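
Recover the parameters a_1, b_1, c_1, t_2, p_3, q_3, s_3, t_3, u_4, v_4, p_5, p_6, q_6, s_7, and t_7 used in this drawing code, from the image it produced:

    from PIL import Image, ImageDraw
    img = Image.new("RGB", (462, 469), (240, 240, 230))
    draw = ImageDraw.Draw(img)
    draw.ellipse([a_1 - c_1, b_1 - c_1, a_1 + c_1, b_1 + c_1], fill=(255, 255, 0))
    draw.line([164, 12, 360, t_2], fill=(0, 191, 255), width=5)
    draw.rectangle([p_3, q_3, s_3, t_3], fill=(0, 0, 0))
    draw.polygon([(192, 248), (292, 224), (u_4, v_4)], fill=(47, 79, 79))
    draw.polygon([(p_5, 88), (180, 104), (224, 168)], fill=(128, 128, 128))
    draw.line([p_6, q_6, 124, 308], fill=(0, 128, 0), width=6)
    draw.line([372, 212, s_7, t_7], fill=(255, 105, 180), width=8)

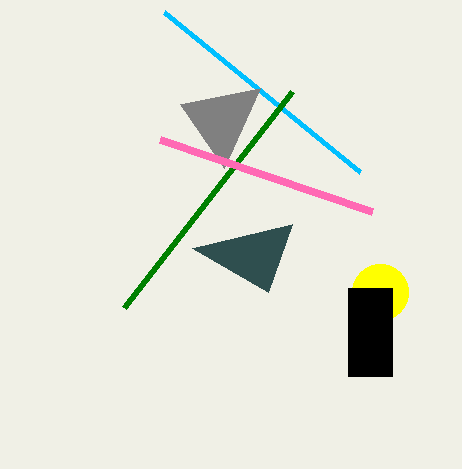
a_1 = 380
b_1 = 292
c_1 = 28
t_2 = 172
p_3 = 348
q_3 = 288
s_3 = 392
t_3 = 376
u_4 = 268
v_4 = 292
p_5 = 260
p_6 = 292
q_6 = 92
s_7 = 160
t_7 = 140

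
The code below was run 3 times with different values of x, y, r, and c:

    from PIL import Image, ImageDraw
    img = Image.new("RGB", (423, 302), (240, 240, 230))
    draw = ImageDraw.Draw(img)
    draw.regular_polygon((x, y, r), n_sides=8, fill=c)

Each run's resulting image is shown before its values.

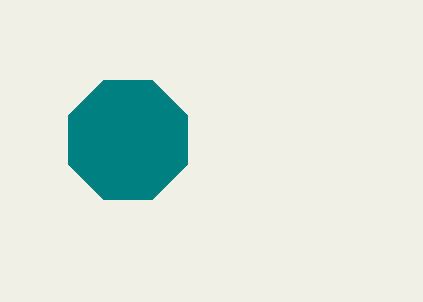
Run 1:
x = 128
y = 140
r = 64
c = 'teal'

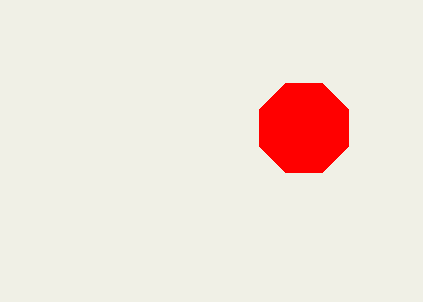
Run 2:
x = 304; y = 128; r = 48; c = 'red'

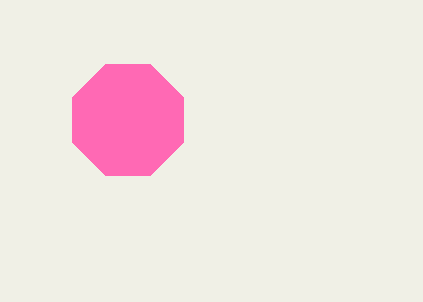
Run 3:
x = 128, y = 120, r = 60, c = 'hotpink'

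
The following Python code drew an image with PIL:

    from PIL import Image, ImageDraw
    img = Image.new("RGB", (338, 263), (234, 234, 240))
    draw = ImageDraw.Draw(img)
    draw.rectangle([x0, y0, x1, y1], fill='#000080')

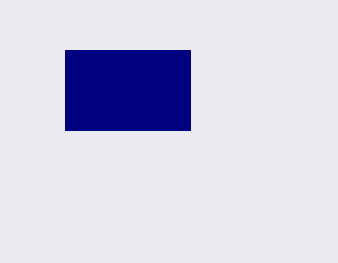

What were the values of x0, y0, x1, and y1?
x0 = 65
y0 = 50
x1 = 190
y1 = 130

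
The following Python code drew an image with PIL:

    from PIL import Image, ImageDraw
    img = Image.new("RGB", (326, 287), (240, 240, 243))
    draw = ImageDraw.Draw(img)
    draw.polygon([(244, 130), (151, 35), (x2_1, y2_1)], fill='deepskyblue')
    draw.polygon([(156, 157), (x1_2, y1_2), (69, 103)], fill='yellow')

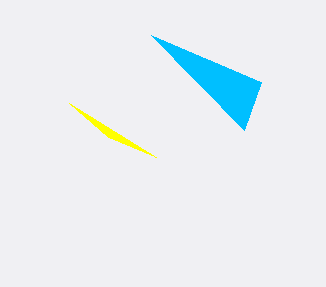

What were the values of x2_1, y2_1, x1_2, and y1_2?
x2_1 = 261, y2_1 = 82, x1_2 = 108, y1_2 = 137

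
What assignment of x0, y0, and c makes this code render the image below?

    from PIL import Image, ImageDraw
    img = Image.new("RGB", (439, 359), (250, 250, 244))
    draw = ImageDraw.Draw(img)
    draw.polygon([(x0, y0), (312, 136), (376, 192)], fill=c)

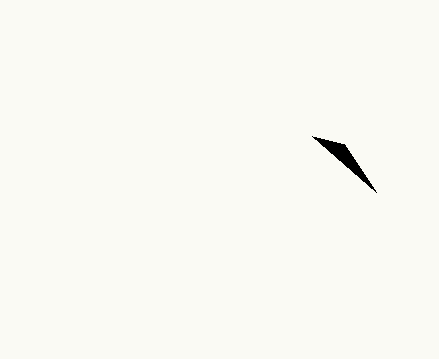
x0 = 344
y0 = 144
c = 'black'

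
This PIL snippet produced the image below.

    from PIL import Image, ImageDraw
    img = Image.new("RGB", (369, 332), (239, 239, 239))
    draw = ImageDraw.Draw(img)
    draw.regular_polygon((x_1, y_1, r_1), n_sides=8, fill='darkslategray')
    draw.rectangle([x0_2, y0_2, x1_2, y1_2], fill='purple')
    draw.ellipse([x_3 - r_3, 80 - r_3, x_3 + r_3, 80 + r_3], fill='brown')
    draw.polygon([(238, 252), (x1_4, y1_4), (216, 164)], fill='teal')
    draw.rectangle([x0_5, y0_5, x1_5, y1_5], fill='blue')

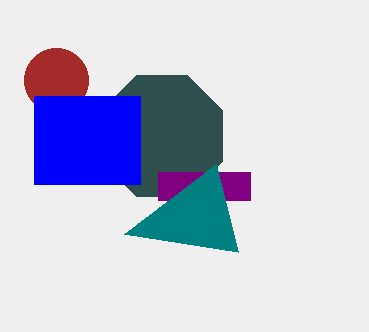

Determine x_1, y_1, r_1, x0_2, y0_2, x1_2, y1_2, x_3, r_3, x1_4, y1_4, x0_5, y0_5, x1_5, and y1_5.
x_1 = 162, y_1 = 136, r_1 = 66, x0_2 = 158, y0_2 = 172, x1_2 = 250, y1_2 = 200, x_3 = 56, r_3 = 32, x1_4 = 124, y1_4 = 234, x0_5 = 34, y0_5 = 96, x1_5 = 140, y1_5 = 184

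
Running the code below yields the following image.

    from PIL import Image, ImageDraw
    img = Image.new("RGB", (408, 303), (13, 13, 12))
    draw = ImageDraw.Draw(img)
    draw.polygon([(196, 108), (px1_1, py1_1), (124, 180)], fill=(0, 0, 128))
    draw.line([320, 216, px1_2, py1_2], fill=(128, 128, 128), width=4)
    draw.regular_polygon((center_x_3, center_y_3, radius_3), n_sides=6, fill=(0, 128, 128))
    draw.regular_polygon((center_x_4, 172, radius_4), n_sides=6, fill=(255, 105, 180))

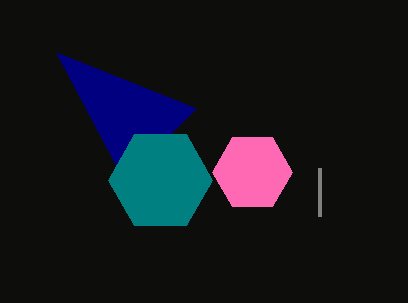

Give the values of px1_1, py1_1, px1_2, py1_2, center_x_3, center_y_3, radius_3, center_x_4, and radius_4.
px1_1 = 56, py1_1 = 52, px1_2 = 320, py1_2 = 168, center_x_3 = 160, center_y_3 = 180, radius_3 = 52, center_x_4 = 252, radius_4 = 40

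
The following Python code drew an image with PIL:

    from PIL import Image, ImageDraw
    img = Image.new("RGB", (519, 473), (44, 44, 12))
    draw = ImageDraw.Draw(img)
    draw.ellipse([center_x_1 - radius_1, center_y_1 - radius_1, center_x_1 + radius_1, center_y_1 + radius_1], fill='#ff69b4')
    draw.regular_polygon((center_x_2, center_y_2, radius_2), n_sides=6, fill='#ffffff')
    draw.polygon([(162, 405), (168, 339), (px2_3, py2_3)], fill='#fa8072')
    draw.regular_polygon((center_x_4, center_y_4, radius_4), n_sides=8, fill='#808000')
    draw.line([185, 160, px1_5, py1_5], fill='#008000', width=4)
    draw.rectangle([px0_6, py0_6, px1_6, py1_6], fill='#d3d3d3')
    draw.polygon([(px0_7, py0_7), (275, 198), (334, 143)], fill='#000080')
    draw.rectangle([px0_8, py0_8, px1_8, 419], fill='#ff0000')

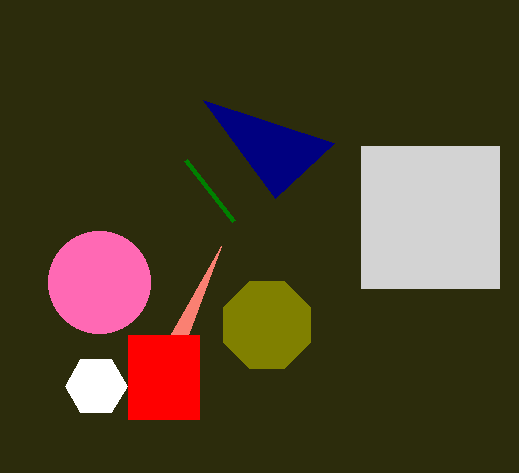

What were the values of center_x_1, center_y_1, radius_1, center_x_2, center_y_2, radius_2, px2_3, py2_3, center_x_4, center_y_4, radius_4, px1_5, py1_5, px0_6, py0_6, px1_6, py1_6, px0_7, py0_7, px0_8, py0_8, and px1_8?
center_x_1 = 99, center_y_1 = 282, radius_1 = 51, center_x_2 = 96, center_y_2 = 386, radius_2 = 31, px2_3 = 221, py2_3 = 246, center_x_4 = 267, center_y_4 = 325, radius_4 = 47, px1_5 = 233, py1_5 = 221, px0_6 = 361, py0_6 = 146, px1_6 = 499, py1_6 = 288, px0_7 = 203, py0_7 = 100, px0_8 = 128, py0_8 = 335, px1_8 = 199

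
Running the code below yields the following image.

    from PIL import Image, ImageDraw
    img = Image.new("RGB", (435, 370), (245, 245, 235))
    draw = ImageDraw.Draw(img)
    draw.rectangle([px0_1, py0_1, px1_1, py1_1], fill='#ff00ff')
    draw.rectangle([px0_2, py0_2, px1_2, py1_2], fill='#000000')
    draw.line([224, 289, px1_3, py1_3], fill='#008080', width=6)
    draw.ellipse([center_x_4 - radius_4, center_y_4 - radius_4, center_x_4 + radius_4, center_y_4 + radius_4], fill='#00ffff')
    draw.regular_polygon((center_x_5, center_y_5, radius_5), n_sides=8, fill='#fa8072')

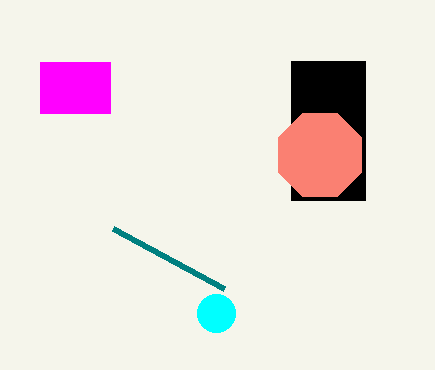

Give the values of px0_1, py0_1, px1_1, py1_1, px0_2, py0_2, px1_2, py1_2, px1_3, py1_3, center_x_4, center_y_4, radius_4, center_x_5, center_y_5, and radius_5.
px0_1 = 40; py0_1 = 62; px1_1 = 110; py1_1 = 113; px0_2 = 291; py0_2 = 61; px1_2 = 365; py1_2 = 200; px1_3 = 113; py1_3 = 229; center_x_4 = 216; center_y_4 = 313; radius_4 = 19; center_x_5 = 320; center_y_5 = 155; radius_5 = 45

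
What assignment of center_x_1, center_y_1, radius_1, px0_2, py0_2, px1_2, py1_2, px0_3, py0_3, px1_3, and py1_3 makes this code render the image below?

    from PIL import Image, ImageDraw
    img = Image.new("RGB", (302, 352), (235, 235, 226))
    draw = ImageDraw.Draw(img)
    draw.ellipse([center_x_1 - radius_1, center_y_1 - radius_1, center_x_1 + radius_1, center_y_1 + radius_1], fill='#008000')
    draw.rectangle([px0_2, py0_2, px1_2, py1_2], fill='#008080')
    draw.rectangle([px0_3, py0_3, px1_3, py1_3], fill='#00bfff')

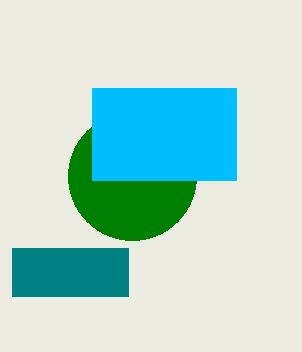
center_x_1 = 132
center_y_1 = 176
radius_1 = 64
px0_2 = 12
py0_2 = 248
px1_2 = 128
py1_2 = 296
px0_3 = 92
py0_3 = 88
px1_3 = 236
py1_3 = 180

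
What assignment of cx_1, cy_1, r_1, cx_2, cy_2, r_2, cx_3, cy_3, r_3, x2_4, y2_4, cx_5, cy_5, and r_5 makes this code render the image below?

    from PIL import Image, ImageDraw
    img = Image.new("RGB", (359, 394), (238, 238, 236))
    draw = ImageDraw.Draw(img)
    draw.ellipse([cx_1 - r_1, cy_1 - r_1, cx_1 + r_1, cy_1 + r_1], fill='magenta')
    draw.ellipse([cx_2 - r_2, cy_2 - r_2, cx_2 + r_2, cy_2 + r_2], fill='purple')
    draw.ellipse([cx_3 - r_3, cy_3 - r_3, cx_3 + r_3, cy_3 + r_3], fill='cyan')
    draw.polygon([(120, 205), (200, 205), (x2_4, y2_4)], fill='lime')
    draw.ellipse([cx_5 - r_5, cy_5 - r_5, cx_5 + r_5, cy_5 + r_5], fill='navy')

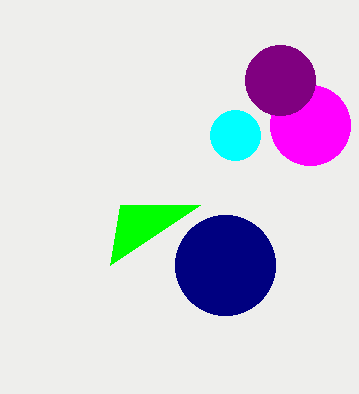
cx_1 = 310; cy_1 = 125; r_1 = 40; cx_2 = 280; cy_2 = 80; r_2 = 35; cx_3 = 235; cy_3 = 135; r_3 = 25; x2_4 = 110; y2_4 = 265; cx_5 = 225; cy_5 = 265; r_5 = 50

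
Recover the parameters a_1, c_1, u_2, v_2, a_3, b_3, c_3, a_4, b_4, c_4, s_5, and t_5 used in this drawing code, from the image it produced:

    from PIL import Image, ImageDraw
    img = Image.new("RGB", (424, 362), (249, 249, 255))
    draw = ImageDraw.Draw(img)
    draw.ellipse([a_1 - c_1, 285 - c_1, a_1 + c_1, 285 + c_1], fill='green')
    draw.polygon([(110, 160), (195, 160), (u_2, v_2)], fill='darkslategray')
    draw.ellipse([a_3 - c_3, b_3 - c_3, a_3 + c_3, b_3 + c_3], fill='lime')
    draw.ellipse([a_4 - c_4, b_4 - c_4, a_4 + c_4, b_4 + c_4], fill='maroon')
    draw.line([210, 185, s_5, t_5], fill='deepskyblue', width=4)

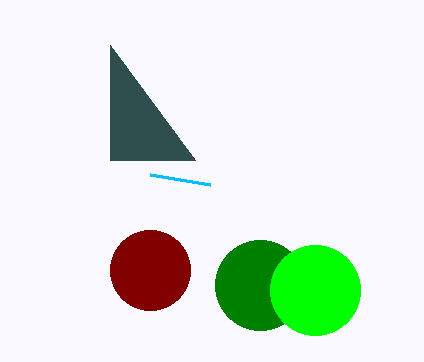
a_1 = 260, c_1 = 45, u_2 = 110, v_2 = 45, a_3 = 315, b_3 = 290, c_3 = 45, a_4 = 150, b_4 = 270, c_4 = 40, s_5 = 150, t_5 = 175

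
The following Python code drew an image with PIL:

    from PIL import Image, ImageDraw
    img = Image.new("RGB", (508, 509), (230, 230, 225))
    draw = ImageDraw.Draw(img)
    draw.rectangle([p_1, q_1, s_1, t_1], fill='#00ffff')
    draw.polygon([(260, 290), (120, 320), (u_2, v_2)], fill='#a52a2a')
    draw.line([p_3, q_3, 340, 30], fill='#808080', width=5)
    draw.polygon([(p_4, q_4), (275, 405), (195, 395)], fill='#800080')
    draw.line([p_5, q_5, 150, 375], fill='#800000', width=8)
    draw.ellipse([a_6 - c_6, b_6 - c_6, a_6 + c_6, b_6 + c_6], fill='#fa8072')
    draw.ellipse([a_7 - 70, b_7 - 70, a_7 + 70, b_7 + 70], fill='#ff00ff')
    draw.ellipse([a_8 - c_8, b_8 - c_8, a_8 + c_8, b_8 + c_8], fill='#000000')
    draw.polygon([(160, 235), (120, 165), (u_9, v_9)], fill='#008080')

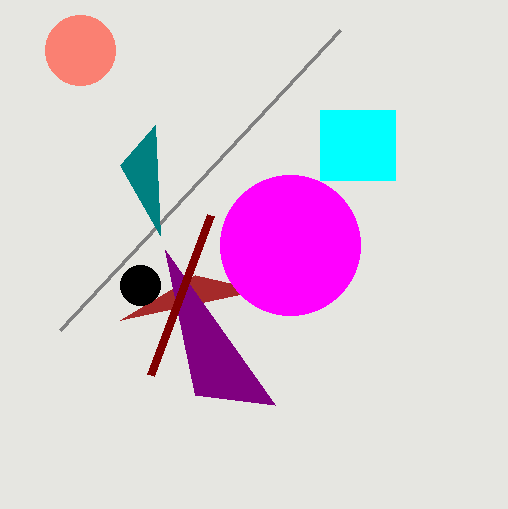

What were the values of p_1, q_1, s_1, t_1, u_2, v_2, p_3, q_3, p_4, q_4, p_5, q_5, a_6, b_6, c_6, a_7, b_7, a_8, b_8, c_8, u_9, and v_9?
p_1 = 320; q_1 = 110; s_1 = 395; t_1 = 180; u_2 = 195; v_2 = 275; p_3 = 60; q_3 = 330; p_4 = 165; q_4 = 250; p_5 = 210; q_5 = 215; a_6 = 80; b_6 = 50; c_6 = 35; a_7 = 290; b_7 = 245; a_8 = 140; b_8 = 285; c_8 = 20; u_9 = 155; v_9 = 125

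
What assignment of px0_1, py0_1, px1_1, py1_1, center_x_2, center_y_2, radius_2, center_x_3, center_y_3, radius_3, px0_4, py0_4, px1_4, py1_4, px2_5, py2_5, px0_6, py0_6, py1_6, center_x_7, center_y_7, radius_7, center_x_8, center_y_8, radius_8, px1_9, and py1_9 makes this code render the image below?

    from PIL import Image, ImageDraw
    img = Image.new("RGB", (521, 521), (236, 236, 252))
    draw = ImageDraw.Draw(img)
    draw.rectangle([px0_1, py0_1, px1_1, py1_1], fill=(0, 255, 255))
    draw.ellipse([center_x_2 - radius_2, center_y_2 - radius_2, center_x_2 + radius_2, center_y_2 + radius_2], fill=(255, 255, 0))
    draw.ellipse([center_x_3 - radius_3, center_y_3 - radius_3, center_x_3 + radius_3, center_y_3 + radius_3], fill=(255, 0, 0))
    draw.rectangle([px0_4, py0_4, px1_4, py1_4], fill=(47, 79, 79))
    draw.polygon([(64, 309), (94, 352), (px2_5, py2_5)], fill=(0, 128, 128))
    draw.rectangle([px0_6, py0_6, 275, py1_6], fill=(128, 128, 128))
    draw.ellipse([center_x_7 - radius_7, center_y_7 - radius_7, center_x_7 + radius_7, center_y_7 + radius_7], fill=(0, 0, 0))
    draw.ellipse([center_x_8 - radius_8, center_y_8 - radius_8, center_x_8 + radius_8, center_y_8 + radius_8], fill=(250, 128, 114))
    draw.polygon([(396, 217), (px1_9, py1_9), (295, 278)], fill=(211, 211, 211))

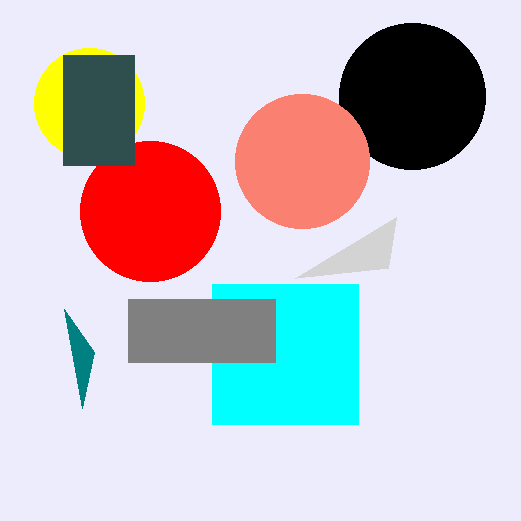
px0_1 = 212
py0_1 = 284
px1_1 = 358
py1_1 = 424
center_x_2 = 89
center_y_2 = 103
radius_2 = 55
center_x_3 = 150
center_y_3 = 211
radius_3 = 70
px0_4 = 63
py0_4 = 55
px1_4 = 134
py1_4 = 165
px2_5 = 82
py2_5 = 408
px0_6 = 128
py0_6 = 299
py1_6 = 362
center_x_7 = 412
center_y_7 = 96
radius_7 = 73
center_x_8 = 302
center_y_8 = 161
radius_8 = 67
px1_9 = 388
py1_9 = 268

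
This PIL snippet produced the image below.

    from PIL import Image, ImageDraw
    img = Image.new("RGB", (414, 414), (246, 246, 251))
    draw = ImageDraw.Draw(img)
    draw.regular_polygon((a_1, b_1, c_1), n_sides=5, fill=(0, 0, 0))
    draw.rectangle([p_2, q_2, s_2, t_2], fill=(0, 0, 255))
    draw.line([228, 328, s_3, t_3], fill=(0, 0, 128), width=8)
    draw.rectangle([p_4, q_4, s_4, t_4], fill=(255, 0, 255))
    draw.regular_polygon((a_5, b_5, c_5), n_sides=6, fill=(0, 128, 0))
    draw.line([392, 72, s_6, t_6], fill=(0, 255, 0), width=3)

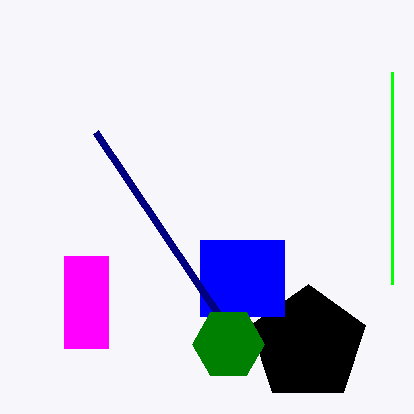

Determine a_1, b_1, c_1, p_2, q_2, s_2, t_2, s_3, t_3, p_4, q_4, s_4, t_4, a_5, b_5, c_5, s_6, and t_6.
a_1 = 308, b_1 = 344, c_1 = 60, p_2 = 200, q_2 = 240, s_2 = 284, t_2 = 316, s_3 = 96, t_3 = 132, p_4 = 64, q_4 = 256, s_4 = 108, t_4 = 348, a_5 = 228, b_5 = 344, c_5 = 36, s_6 = 392, t_6 = 284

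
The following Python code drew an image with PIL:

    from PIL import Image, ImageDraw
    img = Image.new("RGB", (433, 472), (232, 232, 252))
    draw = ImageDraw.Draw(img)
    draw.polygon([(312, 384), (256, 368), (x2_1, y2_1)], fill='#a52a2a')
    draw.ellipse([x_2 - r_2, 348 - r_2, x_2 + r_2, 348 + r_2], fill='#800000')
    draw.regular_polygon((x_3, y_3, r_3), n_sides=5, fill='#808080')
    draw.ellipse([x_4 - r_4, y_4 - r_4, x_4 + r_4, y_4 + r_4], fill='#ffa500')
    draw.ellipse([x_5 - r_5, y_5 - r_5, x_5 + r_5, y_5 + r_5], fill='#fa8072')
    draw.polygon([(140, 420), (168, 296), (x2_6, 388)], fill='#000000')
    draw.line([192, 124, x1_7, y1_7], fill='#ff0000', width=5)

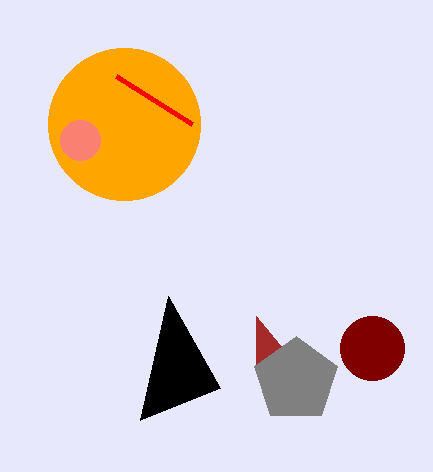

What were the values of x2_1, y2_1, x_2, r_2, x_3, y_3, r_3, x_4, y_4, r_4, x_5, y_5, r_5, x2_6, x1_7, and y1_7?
x2_1 = 256, y2_1 = 316, x_2 = 372, r_2 = 32, x_3 = 296, y_3 = 380, r_3 = 44, x_4 = 124, y_4 = 124, r_4 = 76, x_5 = 80, y_5 = 140, r_5 = 20, x2_6 = 220, x1_7 = 116, y1_7 = 76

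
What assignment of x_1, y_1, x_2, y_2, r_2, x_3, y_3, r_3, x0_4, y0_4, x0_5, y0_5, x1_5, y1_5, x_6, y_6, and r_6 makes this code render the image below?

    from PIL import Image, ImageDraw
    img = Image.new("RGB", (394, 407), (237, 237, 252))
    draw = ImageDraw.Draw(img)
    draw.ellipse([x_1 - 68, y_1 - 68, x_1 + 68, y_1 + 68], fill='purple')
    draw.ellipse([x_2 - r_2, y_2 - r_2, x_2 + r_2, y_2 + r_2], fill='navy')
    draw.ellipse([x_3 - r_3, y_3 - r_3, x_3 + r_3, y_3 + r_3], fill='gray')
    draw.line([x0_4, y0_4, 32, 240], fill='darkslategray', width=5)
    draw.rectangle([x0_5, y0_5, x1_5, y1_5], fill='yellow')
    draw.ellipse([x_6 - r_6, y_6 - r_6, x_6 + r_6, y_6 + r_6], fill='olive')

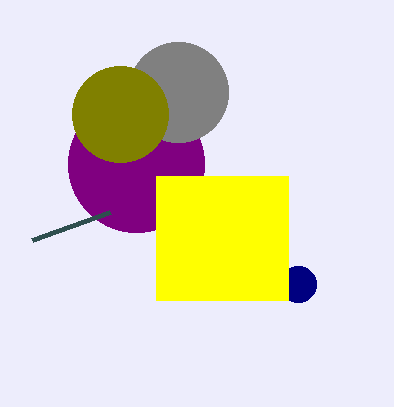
x_1 = 136, y_1 = 164, x_2 = 298, y_2 = 284, r_2 = 18, x_3 = 178, y_3 = 92, r_3 = 50, x0_4 = 110, y0_4 = 212, x0_5 = 156, y0_5 = 176, x1_5 = 288, y1_5 = 300, x_6 = 120, y_6 = 114, r_6 = 48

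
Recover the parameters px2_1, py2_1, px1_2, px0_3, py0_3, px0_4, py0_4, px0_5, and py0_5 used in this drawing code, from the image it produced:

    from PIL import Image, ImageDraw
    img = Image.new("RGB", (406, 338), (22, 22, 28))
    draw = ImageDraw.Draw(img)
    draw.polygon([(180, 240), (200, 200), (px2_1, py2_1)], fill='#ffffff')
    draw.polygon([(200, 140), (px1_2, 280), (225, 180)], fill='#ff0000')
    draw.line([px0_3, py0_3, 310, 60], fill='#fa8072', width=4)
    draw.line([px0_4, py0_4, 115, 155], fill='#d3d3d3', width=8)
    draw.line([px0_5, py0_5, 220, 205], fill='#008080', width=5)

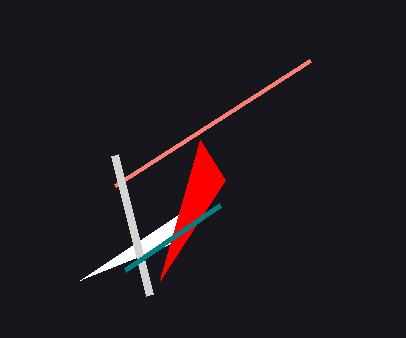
px2_1 = 80; py2_1 = 280; px1_2 = 160; px0_3 = 115; py0_3 = 185; px0_4 = 150; py0_4 = 295; px0_5 = 125; py0_5 = 270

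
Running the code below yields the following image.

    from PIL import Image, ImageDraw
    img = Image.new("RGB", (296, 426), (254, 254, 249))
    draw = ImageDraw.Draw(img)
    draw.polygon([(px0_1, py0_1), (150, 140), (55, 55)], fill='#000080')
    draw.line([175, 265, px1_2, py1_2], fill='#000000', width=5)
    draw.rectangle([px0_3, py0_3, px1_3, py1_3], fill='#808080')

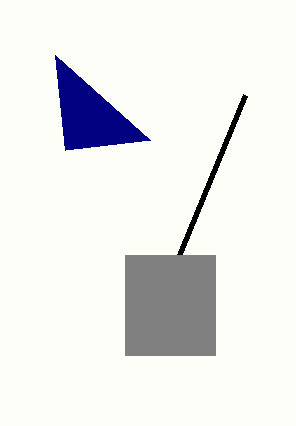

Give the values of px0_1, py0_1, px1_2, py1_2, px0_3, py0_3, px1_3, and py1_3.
px0_1 = 65; py0_1 = 150; px1_2 = 245; py1_2 = 95; px0_3 = 125; py0_3 = 255; px1_3 = 215; py1_3 = 355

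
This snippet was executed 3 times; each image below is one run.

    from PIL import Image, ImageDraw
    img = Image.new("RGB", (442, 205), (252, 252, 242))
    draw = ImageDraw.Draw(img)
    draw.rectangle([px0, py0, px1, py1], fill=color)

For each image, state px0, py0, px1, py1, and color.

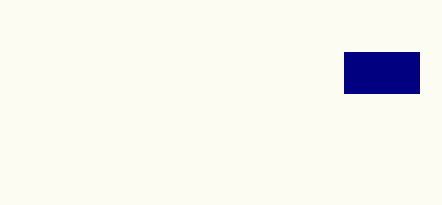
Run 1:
px0 = 344; py0 = 52; px1 = 419; py1 = 93; color = 'navy'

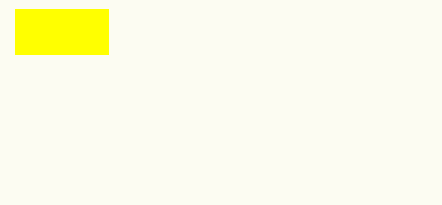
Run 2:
px0 = 15; py0 = 9; px1 = 108; py1 = 54; color = 'yellow'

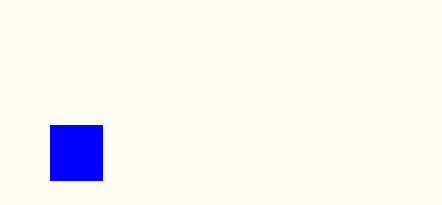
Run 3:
px0 = 50
py0 = 125
px1 = 102
py1 = 180
color = 'blue'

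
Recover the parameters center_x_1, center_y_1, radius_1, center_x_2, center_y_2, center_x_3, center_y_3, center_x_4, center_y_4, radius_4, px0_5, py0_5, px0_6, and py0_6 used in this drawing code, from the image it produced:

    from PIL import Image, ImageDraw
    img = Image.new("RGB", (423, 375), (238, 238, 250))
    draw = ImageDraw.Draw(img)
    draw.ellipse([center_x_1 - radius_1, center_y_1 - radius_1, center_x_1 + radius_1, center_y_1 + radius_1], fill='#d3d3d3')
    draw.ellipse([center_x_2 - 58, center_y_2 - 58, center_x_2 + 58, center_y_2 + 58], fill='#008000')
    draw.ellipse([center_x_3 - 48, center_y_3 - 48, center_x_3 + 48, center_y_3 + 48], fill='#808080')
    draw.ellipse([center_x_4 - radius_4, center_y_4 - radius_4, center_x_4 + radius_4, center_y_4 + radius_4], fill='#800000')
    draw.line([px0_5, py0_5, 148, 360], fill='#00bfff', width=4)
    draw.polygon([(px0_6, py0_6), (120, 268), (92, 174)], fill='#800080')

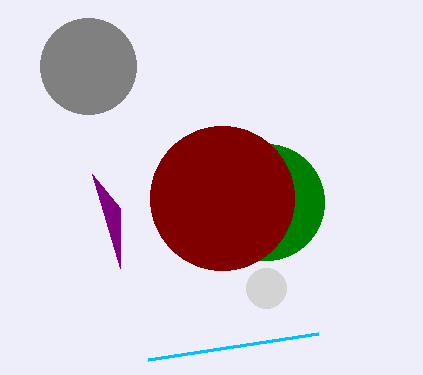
center_x_1 = 266, center_y_1 = 288, radius_1 = 20, center_x_2 = 266, center_y_2 = 202, center_x_3 = 88, center_y_3 = 66, center_x_4 = 222, center_y_4 = 198, radius_4 = 72, px0_5 = 318, py0_5 = 334, px0_6 = 120, py0_6 = 208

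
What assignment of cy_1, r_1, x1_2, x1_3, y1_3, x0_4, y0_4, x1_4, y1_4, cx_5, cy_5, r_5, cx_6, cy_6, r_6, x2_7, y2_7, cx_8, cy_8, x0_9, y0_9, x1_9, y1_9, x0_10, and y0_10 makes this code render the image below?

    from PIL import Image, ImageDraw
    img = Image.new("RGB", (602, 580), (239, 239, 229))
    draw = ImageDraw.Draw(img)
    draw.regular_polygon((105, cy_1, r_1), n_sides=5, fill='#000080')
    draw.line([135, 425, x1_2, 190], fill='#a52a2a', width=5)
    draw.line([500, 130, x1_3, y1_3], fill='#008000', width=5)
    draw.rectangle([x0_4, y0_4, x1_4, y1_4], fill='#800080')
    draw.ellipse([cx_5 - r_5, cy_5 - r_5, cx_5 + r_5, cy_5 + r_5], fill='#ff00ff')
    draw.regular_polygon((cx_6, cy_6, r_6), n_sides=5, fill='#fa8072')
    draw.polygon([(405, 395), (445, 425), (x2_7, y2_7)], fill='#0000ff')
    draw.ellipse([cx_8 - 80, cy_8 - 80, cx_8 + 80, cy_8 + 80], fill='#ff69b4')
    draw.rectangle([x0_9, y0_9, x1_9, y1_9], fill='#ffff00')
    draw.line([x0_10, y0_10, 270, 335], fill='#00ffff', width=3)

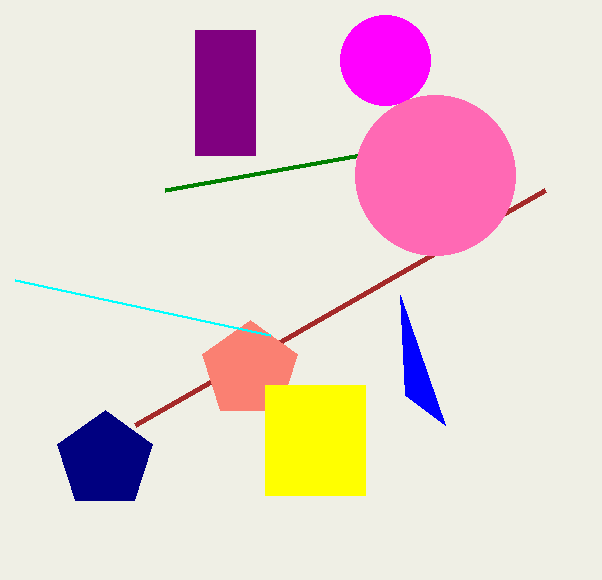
cy_1 = 460, r_1 = 50, x1_2 = 545, x1_3 = 165, y1_3 = 190, x0_4 = 195, y0_4 = 30, x1_4 = 255, y1_4 = 155, cx_5 = 385, cy_5 = 60, r_5 = 45, cx_6 = 250, cy_6 = 370, r_6 = 50, x2_7 = 400, y2_7 = 295, cx_8 = 435, cy_8 = 175, x0_9 = 265, y0_9 = 385, x1_9 = 365, y1_9 = 495, x0_10 = 15, y0_10 = 280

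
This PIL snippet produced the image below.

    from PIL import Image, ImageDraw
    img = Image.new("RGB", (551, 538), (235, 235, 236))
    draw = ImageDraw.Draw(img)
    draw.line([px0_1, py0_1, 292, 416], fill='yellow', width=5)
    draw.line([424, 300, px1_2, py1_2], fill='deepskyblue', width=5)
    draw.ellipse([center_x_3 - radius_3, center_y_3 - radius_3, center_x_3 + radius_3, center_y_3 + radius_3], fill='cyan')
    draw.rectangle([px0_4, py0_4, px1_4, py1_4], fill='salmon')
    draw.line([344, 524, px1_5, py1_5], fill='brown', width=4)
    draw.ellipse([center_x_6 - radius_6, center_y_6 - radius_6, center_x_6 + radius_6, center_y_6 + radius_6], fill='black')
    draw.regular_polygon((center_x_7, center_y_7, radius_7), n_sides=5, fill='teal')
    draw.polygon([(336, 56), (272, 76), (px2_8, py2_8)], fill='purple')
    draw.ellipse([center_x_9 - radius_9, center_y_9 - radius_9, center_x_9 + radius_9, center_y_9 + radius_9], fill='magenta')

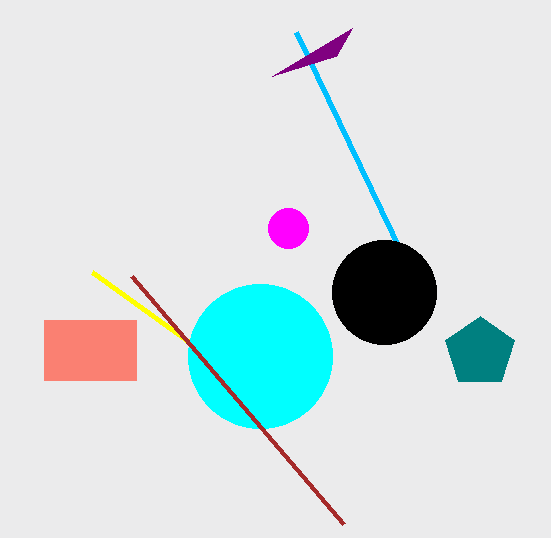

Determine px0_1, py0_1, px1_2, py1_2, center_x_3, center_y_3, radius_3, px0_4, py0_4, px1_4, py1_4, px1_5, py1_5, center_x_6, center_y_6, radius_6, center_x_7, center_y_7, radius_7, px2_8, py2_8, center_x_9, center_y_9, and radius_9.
px0_1 = 92
py0_1 = 272
px1_2 = 296
py1_2 = 32
center_x_3 = 260
center_y_3 = 356
radius_3 = 72
px0_4 = 44
py0_4 = 320
px1_4 = 136
py1_4 = 380
px1_5 = 132
py1_5 = 276
center_x_6 = 384
center_y_6 = 292
radius_6 = 52
center_x_7 = 480
center_y_7 = 352
radius_7 = 36
px2_8 = 352
py2_8 = 28
center_x_9 = 288
center_y_9 = 228
radius_9 = 20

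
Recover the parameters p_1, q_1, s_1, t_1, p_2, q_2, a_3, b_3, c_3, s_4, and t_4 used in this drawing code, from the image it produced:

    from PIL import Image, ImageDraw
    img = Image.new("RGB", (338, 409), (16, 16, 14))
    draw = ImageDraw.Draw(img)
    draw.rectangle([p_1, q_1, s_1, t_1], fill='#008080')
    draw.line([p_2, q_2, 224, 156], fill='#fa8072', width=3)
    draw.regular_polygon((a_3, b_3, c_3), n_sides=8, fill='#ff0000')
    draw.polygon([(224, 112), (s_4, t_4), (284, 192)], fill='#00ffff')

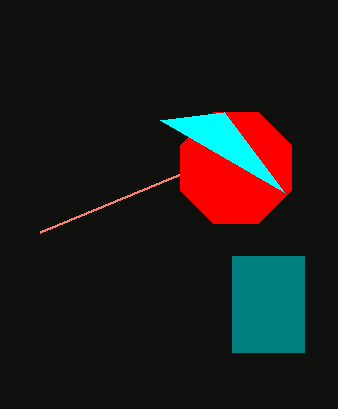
p_1 = 232
q_1 = 256
s_1 = 304
t_1 = 352
p_2 = 40
q_2 = 232
a_3 = 236
b_3 = 168
c_3 = 60
s_4 = 160
t_4 = 120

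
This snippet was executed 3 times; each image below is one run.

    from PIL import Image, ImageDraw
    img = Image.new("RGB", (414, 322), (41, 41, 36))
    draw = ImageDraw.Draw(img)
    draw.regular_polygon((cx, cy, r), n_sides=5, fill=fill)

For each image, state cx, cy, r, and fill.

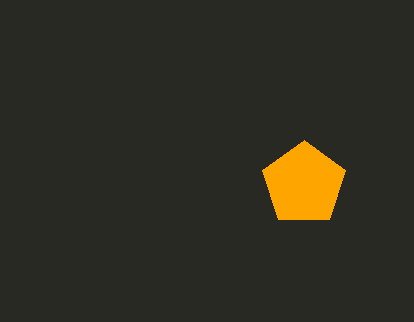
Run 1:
cx = 304
cy = 184
r = 44
fill = 'orange'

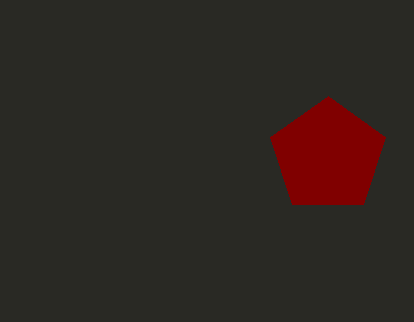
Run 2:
cx = 328; cy = 156; r = 60; fill = 'maroon'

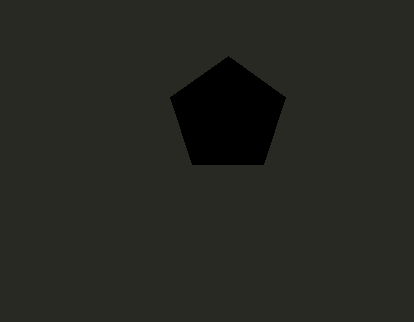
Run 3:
cx = 228
cy = 116
r = 60
fill = 'black'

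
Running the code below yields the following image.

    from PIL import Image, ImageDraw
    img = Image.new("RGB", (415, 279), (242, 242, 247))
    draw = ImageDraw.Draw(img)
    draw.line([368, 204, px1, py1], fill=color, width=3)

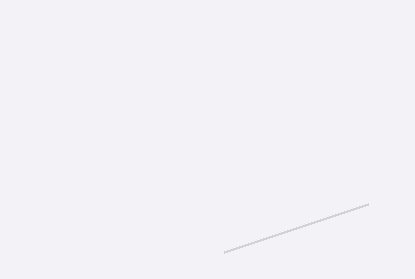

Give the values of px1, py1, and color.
px1 = 224
py1 = 252
color = 'lightgray'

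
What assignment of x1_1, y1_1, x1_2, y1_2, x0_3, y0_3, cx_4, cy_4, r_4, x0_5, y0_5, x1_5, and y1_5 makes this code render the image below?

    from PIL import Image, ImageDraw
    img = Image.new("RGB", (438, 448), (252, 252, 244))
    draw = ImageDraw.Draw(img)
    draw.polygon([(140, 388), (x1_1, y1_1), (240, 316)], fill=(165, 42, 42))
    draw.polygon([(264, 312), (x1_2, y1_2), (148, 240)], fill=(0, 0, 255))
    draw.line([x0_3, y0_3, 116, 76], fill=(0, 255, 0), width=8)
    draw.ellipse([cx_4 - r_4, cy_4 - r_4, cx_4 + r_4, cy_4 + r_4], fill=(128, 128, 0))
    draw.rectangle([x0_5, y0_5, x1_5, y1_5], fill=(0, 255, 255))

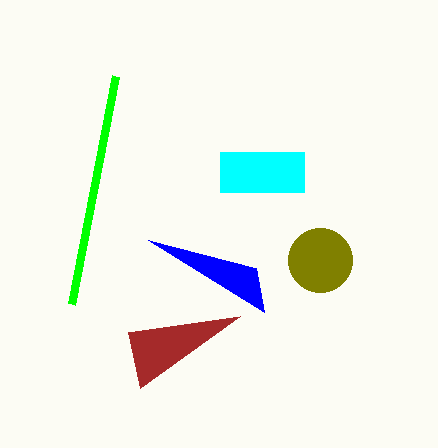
x1_1 = 128, y1_1 = 332, x1_2 = 256, y1_2 = 268, x0_3 = 72, y0_3 = 304, cx_4 = 320, cy_4 = 260, r_4 = 32, x0_5 = 220, y0_5 = 152, x1_5 = 304, y1_5 = 192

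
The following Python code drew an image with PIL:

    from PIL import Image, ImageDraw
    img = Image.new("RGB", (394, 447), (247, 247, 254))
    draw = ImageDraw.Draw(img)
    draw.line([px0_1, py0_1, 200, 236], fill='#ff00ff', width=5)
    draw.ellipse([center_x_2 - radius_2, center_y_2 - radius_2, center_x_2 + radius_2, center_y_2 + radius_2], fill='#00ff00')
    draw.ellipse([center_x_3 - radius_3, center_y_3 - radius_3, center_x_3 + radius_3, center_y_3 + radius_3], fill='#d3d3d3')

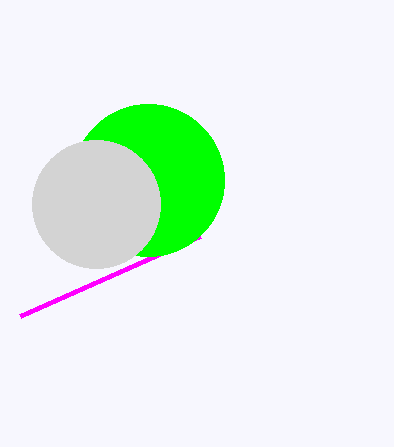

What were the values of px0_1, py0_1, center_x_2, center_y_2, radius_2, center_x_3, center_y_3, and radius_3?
px0_1 = 20, py0_1 = 316, center_x_2 = 148, center_y_2 = 180, radius_2 = 76, center_x_3 = 96, center_y_3 = 204, radius_3 = 64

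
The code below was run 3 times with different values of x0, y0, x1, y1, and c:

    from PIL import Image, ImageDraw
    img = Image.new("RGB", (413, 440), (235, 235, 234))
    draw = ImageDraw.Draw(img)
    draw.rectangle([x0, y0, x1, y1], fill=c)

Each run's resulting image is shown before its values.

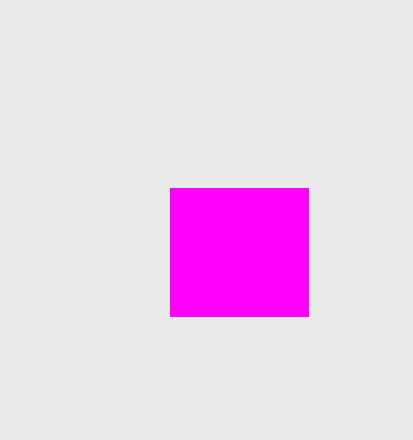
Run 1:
x0 = 170; y0 = 188; x1 = 308; y1 = 316; c = 'magenta'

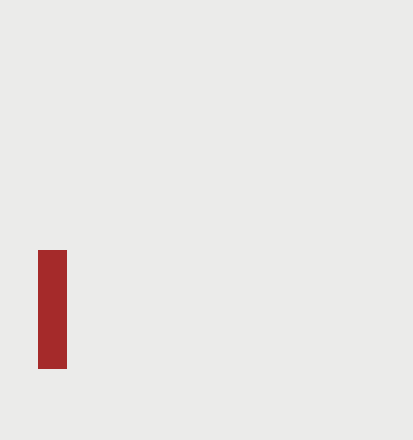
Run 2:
x0 = 38, y0 = 250, x1 = 66, y1 = 368, c = 'brown'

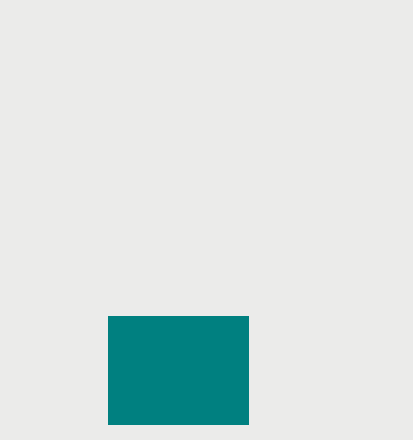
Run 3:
x0 = 108; y0 = 316; x1 = 248; y1 = 424; c = 'teal'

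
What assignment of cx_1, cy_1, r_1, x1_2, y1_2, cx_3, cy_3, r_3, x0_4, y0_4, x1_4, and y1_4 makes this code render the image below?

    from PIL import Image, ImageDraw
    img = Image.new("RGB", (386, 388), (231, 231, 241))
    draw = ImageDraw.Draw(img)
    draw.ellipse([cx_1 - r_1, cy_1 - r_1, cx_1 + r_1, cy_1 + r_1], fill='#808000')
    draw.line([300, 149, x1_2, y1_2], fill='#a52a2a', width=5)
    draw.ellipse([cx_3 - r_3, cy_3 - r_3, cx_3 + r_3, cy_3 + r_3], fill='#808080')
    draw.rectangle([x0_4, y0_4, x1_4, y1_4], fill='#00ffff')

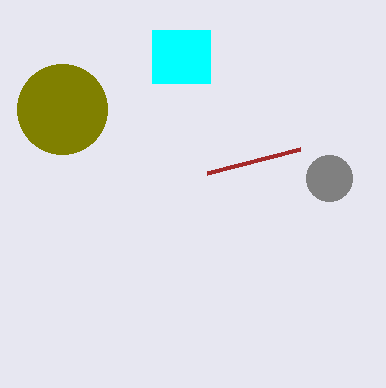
cx_1 = 62
cy_1 = 109
r_1 = 45
x1_2 = 207
y1_2 = 173
cx_3 = 329
cy_3 = 178
r_3 = 23
x0_4 = 152
y0_4 = 30
x1_4 = 210
y1_4 = 83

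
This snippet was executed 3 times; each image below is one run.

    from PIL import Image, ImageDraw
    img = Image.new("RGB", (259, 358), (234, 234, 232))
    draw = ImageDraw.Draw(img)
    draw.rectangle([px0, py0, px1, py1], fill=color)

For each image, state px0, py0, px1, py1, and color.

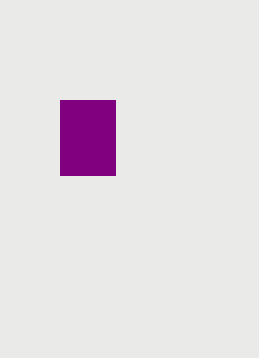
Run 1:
px0 = 60, py0 = 100, px1 = 115, py1 = 175, color = 'purple'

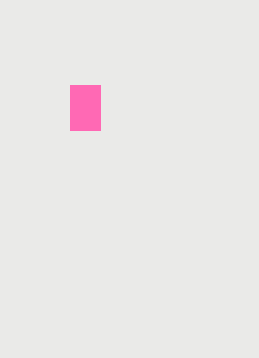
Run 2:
px0 = 70
py0 = 85
px1 = 100
py1 = 130
color = 'hotpink'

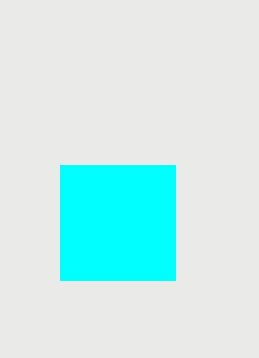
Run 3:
px0 = 60, py0 = 165, px1 = 175, py1 = 280, color = 'cyan'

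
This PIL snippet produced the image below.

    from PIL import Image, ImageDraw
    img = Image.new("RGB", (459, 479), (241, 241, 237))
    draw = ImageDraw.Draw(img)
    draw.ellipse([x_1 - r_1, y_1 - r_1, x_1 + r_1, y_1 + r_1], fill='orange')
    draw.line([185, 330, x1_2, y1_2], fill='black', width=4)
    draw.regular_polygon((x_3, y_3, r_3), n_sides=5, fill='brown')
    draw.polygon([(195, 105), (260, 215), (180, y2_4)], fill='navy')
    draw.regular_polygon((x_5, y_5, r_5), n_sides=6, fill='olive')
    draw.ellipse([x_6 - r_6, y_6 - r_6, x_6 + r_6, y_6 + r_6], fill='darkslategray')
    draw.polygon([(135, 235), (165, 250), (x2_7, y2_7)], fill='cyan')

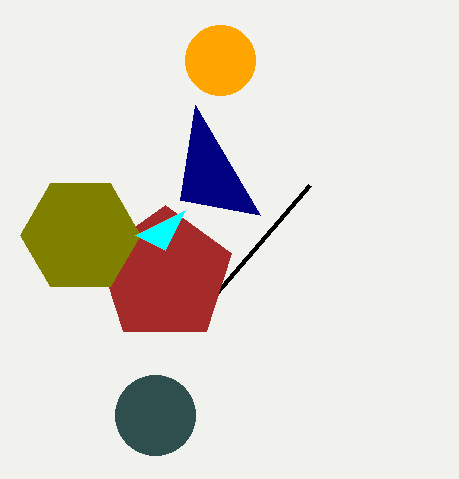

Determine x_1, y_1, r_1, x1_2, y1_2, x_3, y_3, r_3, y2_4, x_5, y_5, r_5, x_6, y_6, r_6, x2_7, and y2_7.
x_1 = 220
y_1 = 60
r_1 = 35
x1_2 = 310
y1_2 = 185
x_3 = 165
y_3 = 275
r_3 = 70
y2_4 = 200
x_5 = 80
y_5 = 235
r_5 = 60
x_6 = 155
y_6 = 415
r_6 = 40
x2_7 = 185
y2_7 = 210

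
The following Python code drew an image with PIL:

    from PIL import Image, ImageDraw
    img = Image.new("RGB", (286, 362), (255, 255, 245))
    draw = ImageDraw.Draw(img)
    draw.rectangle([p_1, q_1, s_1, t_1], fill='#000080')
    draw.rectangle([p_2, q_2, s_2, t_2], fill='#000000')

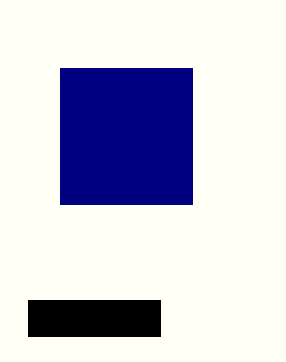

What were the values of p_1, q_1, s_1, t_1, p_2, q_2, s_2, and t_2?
p_1 = 60
q_1 = 68
s_1 = 192
t_1 = 204
p_2 = 28
q_2 = 300
s_2 = 160
t_2 = 336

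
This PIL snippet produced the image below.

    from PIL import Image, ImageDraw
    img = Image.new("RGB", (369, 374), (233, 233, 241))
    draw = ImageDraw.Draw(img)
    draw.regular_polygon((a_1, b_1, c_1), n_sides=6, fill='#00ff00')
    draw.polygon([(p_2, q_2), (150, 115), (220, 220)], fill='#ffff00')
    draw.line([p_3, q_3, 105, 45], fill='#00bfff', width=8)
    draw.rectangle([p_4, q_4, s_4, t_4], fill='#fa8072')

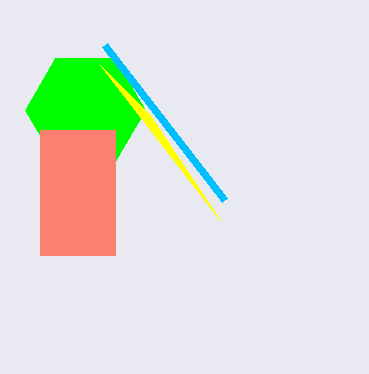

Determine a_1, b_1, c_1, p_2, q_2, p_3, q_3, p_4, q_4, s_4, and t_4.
a_1 = 85, b_1 = 110, c_1 = 60, p_2 = 100, q_2 = 65, p_3 = 225, q_3 = 200, p_4 = 40, q_4 = 130, s_4 = 115, t_4 = 255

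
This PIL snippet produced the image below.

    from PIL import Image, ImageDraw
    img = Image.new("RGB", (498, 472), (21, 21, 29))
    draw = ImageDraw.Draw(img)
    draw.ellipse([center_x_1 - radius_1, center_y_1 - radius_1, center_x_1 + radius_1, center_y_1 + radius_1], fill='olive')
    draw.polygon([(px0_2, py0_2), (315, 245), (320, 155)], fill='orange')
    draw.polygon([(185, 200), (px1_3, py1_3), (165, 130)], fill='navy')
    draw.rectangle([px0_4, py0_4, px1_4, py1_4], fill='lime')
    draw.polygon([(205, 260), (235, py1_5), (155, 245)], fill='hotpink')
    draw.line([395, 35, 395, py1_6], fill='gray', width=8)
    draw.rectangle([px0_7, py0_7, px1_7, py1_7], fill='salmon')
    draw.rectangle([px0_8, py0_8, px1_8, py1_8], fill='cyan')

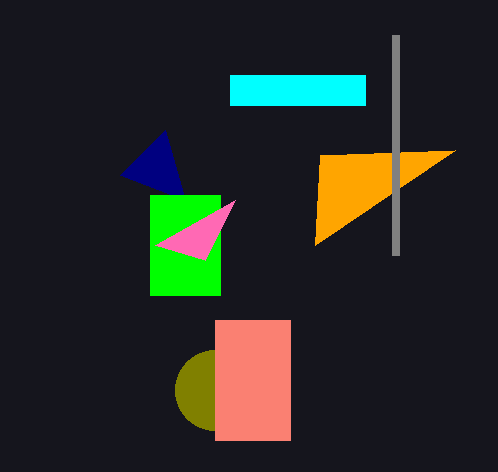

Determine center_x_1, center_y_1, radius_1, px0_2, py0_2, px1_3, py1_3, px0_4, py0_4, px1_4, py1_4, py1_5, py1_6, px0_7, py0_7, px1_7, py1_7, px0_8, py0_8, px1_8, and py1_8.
center_x_1 = 215; center_y_1 = 390; radius_1 = 40; px0_2 = 455; py0_2 = 150; px1_3 = 120; py1_3 = 175; px0_4 = 150; py0_4 = 195; px1_4 = 220; py1_4 = 295; py1_5 = 200; py1_6 = 255; px0_7 = 215; py0_7 = 320; px1_7 = 290; py1_7 = 440; px0_8 = 230; py0_8 = 75; px1_8 = 365; py1_8 = 105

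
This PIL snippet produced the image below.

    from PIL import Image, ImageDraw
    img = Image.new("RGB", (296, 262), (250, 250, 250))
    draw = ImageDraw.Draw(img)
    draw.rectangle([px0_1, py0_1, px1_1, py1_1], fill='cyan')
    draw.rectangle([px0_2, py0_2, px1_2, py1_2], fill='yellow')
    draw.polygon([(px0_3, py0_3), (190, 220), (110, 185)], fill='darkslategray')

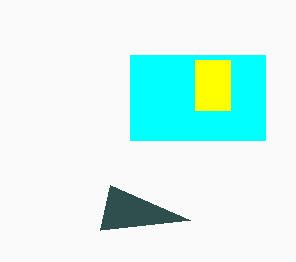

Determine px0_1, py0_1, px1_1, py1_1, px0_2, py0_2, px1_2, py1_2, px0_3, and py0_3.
px0_1 = 130, py0_1 = 55, px1_1 = 265, py1_1 = 140, px0_2 = 195, py0_2 = 60, px1_2 = 230, py1_2 = 110, px0_3 = 100, py0_3 = 230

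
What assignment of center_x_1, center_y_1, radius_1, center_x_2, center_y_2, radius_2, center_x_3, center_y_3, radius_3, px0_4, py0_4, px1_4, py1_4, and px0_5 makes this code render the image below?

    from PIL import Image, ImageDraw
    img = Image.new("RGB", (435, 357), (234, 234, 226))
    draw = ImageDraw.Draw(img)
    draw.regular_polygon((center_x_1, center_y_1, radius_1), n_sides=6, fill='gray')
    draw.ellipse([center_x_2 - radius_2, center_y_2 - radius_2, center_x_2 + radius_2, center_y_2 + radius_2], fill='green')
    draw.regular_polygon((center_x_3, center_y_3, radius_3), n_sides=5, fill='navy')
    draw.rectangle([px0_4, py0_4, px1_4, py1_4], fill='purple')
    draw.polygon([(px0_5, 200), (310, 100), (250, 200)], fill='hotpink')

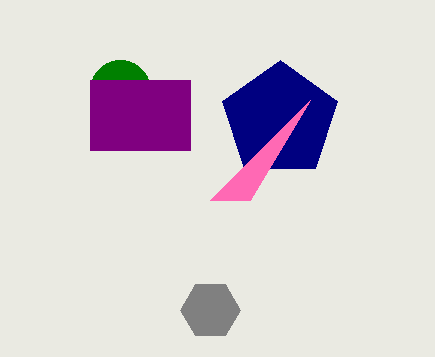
center_x_1 = 210, center_y_1 = 310, radius_1 = 30, center_x_2 = 120, center_y_2 = 90, radius_2 = 30, center_x_3 = 280, center_y_3 = 120, radius_3 = 60, px0_4 = 90, py0_4 = 80, px1_4 = 190, py1_4 = 150, px0_5 = 210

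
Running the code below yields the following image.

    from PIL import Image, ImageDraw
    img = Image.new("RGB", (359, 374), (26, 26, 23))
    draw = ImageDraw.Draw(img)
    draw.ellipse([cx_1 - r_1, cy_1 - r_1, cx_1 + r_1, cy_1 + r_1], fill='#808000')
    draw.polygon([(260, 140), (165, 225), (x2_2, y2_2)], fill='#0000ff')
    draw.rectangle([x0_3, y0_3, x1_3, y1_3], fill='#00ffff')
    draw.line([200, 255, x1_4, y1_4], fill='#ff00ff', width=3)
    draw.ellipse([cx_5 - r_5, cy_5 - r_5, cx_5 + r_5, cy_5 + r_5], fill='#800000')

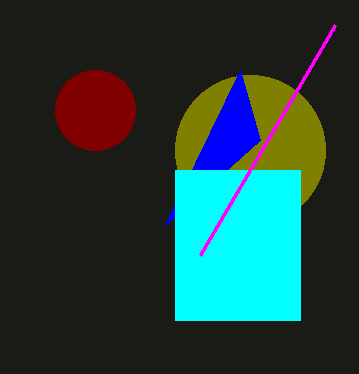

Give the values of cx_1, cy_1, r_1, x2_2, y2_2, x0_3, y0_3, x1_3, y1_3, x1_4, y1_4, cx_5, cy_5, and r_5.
cx_1 = 250, cy_1 = 150, r_1 = 75, x2_2 = 240, y2_2 = 70, x0_3 = 175, y0_3 = 170, x1_3 = 300, y1_3 = 320, x1_4 = 335, y1_4 = 25, cx_5 = 95, cy_5 = 110, r_5 = 40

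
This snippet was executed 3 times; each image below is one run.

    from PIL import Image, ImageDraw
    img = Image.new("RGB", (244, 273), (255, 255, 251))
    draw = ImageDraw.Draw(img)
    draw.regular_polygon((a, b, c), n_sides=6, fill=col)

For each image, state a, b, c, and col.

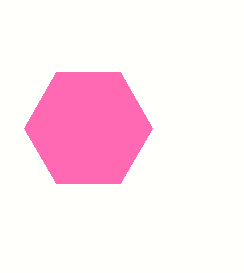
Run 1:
a = 88, b = 128, c = 64, col = 'hotpink'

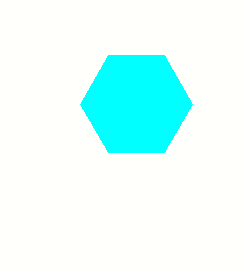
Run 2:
a = 136
b = 104
c = 56
col = 'cyan'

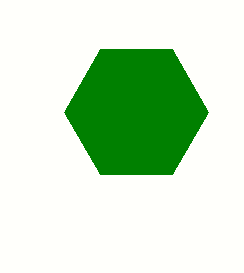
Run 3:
a = 136; b = 112; c = 72; col = 'green'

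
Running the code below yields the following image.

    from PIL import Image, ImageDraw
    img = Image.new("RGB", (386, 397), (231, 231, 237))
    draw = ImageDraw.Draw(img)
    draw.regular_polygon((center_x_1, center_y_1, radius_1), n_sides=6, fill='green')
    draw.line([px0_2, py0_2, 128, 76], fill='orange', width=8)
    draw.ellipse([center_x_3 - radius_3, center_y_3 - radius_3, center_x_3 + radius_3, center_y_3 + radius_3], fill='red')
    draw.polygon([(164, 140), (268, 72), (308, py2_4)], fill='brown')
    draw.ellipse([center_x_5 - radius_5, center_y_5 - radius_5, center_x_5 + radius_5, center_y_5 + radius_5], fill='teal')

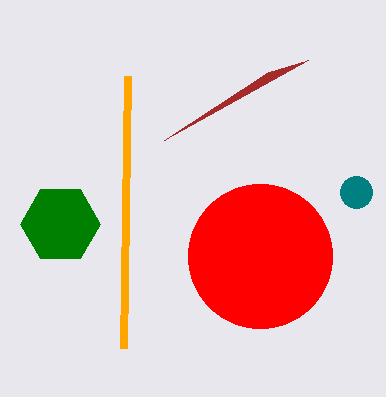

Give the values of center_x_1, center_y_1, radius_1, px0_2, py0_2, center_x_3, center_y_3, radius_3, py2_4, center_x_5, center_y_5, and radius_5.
center_x_1 = 60
center_y_1 = 224
radius_1 = 40
px0_2 = 124
py0_2 = 348
center_x_3 = 260
center_y_3 = 256
radius_3 = 72
py2_4 = 60
center_x_5 = 356
center_y_5 = 192
radius_5 = 16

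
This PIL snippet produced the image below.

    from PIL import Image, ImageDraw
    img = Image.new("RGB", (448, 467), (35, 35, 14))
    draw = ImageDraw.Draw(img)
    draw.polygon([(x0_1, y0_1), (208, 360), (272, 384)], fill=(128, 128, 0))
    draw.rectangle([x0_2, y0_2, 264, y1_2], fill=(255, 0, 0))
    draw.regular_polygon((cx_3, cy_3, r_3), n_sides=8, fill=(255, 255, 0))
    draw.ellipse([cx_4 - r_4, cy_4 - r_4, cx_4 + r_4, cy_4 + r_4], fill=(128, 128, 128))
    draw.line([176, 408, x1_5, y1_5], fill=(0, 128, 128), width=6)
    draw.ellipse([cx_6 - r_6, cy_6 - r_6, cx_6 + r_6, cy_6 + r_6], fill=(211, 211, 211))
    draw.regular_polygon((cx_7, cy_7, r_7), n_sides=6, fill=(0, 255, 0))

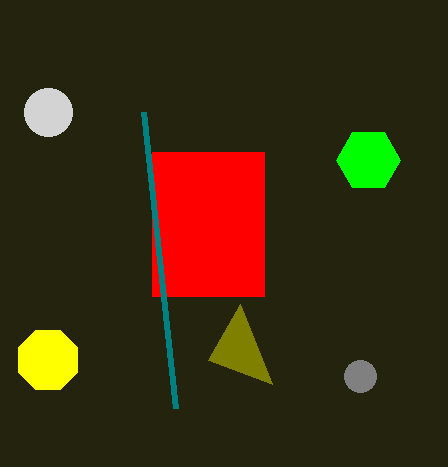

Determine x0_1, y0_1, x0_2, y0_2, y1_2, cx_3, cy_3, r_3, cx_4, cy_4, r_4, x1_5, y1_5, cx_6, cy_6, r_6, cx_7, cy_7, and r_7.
x0_1 = 240; y0_1 = 304; x0_2 = 152; y0_2 = 152; y1_2 = 296; cx_3 = 48; cy_3 = 360; r_3 = 32; cx_4 = 360; cy_4 = 376; r_4 = 16; x1_5 = 144; y1_5 = 112; cx_6 = 48; cy_6 = 112; r_6 = 24; cx_7 = 368; cy_7 = 160; r_7 = 32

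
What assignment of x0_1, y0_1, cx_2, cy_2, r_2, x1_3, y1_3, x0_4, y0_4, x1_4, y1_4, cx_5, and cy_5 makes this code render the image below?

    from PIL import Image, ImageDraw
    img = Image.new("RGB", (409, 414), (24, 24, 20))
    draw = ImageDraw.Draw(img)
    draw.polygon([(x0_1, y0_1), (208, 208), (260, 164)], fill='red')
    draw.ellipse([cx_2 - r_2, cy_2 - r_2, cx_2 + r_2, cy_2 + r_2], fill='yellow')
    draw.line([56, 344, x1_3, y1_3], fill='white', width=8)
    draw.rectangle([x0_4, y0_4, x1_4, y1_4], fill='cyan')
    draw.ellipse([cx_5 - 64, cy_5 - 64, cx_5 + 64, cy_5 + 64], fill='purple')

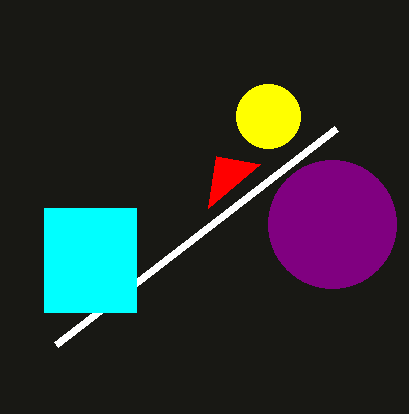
x0_1 = 216, y0_1 = 156, cx_2 = 268, cy_2 = 116, r_2 = 32, x1_3 = 336, y1_3 = 128, x0_4 = 44, y0_4 = 208, x1_4 = 136, y1_4 = 312, cx_5 = 332, cy_5 = 224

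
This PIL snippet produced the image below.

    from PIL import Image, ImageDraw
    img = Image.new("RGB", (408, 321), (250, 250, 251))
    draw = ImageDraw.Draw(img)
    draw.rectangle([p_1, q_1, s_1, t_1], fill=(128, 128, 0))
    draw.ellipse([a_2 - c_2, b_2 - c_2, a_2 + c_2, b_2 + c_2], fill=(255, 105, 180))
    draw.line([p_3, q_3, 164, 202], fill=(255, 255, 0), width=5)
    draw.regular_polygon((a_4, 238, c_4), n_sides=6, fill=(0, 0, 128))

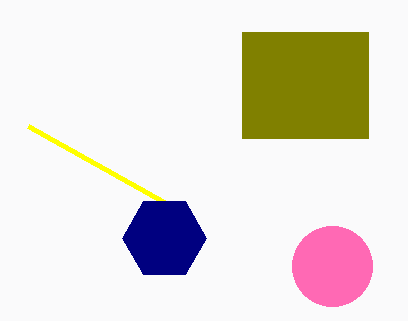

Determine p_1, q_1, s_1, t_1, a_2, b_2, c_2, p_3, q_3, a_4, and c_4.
p_1 = 242, q_1 = 32, s_1 = 368, t_1 = 138, a_2 = 332, b_2 = 266, c_2 = 40, p_3 = 28, q_3 = 126, a_4 = 164, c_4 = 42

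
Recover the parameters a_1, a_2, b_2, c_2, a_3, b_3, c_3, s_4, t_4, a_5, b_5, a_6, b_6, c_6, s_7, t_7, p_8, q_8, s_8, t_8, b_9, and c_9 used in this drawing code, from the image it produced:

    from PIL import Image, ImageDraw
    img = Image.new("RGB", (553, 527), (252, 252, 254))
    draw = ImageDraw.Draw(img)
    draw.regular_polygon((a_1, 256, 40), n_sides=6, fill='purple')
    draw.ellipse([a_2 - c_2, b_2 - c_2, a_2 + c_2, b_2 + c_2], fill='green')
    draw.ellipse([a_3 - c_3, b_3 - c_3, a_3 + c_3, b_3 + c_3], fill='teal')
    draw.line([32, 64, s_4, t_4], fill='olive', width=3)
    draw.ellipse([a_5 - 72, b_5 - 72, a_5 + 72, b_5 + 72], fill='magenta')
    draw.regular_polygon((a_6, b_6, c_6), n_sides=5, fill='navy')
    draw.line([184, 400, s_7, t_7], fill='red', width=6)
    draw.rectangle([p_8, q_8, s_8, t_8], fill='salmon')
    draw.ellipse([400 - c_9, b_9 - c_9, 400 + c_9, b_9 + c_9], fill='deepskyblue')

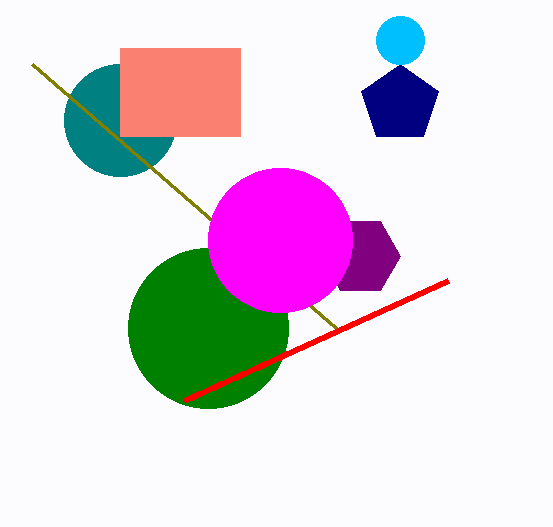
a_1 = 360; a_2 = 208; b_2 = 328; c_2 = 80; a_3 = 120; b_3 = 120; c_3 = 56; s_4 = 336; t_4 = 328; a_5 = 280; b_5 = 240; a_6 = 400; b_6 = 104; c_6 = 40; s_7 = 448; t_7 = 280; p_8 = 120; q_8 = 48; s_8 = 240; t_8 = 136; b_9 = 40; c_9 = 24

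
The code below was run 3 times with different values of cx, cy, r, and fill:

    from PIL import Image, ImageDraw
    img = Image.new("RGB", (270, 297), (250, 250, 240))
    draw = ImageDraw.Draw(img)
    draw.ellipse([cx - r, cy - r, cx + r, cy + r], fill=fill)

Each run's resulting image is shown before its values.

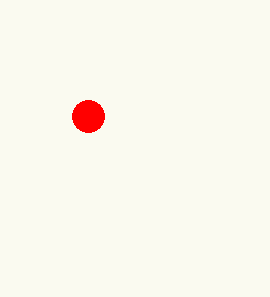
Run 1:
cx = 88, cy = 116, r = 16, fill = 'red'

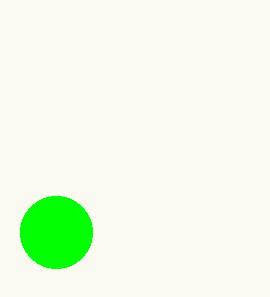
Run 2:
cx = 56; cy = 232; r = 36; fill = 'lime'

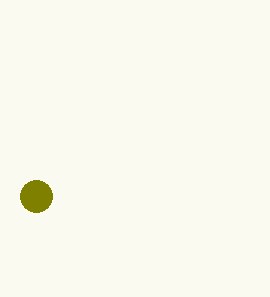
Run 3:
cx = 36; cy = 196; r = 16; fill = 'olive'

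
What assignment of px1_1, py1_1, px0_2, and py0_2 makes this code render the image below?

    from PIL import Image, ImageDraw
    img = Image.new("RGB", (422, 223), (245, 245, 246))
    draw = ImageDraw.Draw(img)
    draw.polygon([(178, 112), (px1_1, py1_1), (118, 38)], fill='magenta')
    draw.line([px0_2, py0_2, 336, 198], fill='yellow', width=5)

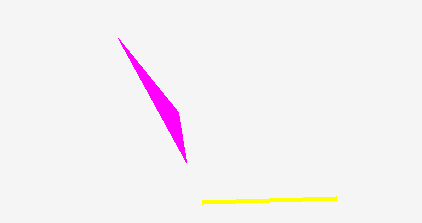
px1_1 = 186; py1_1 = 162; px0_2 = 202; py0_2 = 202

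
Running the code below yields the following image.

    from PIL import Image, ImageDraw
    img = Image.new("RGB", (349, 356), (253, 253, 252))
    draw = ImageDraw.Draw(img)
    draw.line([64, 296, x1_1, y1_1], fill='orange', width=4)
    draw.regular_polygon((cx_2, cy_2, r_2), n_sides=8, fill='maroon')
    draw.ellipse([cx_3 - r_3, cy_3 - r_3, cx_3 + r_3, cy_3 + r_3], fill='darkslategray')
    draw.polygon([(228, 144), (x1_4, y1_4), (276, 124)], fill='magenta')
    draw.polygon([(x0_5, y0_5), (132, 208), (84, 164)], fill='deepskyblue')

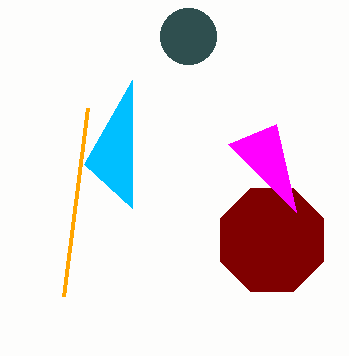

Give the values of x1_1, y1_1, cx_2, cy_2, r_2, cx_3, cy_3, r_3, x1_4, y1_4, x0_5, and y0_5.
x1_1 = 88; y1_1 = 108; cx_2 = 272; cy_2 = 240; r_2 = 56; cx_3 = 188; cy_3 = 36; r_3 = 28; x1_4 = 296; y1_4 = 212; x0_5 = 132; y0_5 = 80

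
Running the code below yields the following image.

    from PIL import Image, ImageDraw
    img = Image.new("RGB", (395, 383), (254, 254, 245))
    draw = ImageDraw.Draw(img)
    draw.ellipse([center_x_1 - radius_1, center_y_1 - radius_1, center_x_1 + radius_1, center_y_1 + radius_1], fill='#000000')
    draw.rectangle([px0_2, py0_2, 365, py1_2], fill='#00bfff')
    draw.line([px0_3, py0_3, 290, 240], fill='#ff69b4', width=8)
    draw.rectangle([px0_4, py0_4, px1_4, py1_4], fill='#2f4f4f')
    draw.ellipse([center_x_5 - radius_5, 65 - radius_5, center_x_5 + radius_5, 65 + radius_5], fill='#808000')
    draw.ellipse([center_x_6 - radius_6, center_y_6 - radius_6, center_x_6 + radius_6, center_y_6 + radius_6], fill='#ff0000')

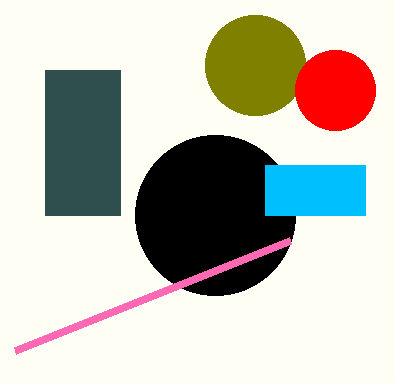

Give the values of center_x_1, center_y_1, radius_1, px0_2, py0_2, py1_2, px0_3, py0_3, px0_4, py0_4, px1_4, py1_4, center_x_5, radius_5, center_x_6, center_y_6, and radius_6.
center_x_1 = 215, center_y_1 = 215, radius_1 = 80, px0_2 = 265, py0_2 = 165, py1_2 = 215, px0_3 = 15, py0_3 = 350, px0_4 = 45, py0_4 = 70, px1_4 = 120, py1_4 = 215, center_x_5 = 255, radius_5 = 50, center_x_6 = 335, center_y_6 = 90, radius_6 = 40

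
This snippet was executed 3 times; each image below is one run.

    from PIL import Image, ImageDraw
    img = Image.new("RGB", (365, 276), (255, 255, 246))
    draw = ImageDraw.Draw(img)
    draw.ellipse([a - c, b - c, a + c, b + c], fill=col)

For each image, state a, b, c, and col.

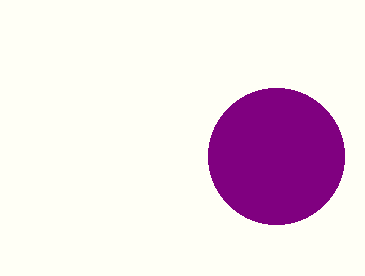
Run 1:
a = 276
b = 156
c = 68
col = 'purple'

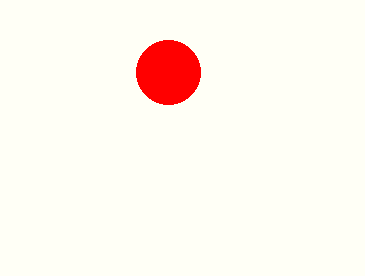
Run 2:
a = 168
b = 72
c = 32
col = 'red'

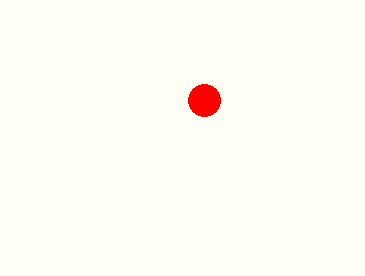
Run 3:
a = 204; b = 100; c = 16; col = 'red'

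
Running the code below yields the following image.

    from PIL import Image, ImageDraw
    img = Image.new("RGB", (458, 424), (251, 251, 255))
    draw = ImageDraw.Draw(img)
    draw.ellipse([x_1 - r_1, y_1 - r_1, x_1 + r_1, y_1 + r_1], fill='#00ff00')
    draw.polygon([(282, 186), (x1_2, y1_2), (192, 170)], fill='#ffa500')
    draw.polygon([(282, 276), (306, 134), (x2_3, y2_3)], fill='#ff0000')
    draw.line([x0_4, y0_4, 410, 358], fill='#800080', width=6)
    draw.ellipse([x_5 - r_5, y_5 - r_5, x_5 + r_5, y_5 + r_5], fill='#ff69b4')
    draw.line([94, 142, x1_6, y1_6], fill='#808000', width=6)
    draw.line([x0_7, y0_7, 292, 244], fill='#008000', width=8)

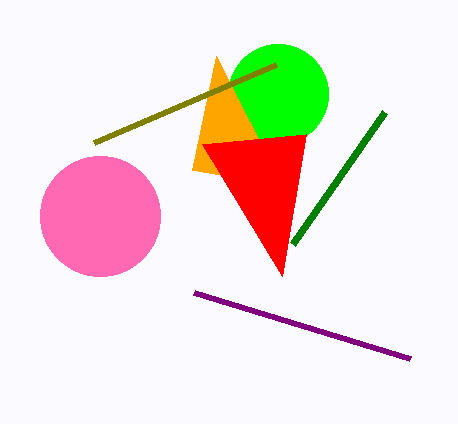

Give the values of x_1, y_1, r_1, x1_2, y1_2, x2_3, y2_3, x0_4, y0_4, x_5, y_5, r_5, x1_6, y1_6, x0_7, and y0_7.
x_1 = 278, y_1 = 94, r_1 = 50, x1_2 = 216, y1_2 = 56, x2_3 = 202, y2_3 = 144, x0_4 = 194, y0_4 = 292, x_5 = 100, y_5 = 216, r_5 = 60, x1_6 = 276, y1_6 = 64, x0_7 = 384, y0_7 = 112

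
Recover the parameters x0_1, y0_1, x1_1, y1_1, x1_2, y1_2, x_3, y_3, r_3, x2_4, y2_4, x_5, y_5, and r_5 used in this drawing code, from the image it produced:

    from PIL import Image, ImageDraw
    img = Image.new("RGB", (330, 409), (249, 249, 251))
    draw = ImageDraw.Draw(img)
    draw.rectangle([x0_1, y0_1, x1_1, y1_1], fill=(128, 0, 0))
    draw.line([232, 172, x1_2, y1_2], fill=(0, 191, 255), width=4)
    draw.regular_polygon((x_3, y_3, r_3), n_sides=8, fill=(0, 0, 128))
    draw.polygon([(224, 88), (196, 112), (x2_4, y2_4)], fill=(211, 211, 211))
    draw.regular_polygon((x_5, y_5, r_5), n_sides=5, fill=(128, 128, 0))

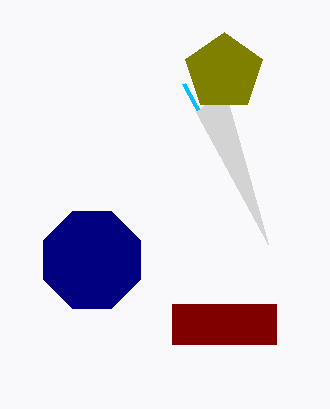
x0_1 = 172; y0_1 = 304; x1_1 = 276; y1_1 = 344; x1_2 = 184; y1_2 = 84; x_3 = 92; y_3 = 260; r_3 = 52; x2_4 = 268; y2_4 = 244; x_5 = 224; y_5 = 72; r_5 = 40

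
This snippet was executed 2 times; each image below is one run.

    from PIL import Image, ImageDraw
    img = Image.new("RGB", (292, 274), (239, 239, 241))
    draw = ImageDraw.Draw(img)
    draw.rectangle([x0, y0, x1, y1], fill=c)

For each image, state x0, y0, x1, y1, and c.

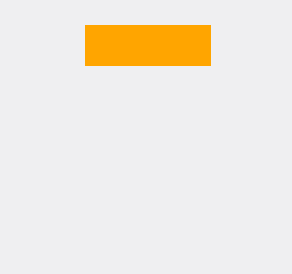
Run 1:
x0 = 85; y0 = 25; x1 = 210; y1 = 65; c = 'orange'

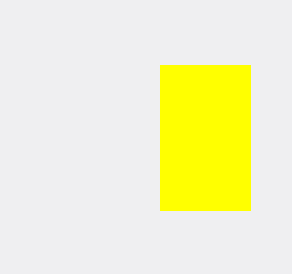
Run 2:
x0 = 160, y0 = 65, x1 = 250, y1 = 210, c = 'yellow'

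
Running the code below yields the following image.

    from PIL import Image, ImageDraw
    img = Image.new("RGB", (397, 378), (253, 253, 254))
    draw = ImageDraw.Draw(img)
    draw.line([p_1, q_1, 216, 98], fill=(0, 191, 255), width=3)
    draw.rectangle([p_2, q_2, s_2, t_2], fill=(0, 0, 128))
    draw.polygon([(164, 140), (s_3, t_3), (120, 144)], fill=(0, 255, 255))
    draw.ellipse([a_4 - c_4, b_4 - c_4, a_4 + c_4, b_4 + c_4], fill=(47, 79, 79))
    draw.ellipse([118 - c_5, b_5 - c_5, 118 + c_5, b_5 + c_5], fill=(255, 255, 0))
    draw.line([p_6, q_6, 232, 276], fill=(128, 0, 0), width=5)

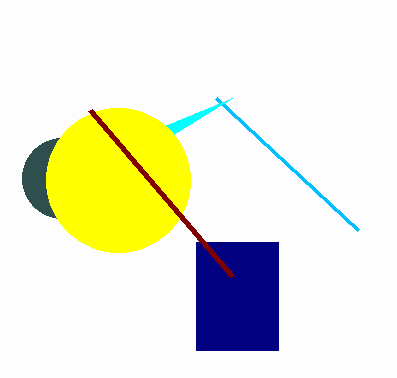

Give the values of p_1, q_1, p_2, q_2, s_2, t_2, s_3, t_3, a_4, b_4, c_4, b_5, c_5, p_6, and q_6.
p_1 = 358; q_1 = 230; p_2 = 196; q_2 = 242; s_2 = 278; t_2 = 350; s_3 = 232; t_3 = 98; a_4 = 62; b_4 = 178; c_4 = 40; b_5 = 180; c_5 = 72; p_6 = 90; q_6 = 110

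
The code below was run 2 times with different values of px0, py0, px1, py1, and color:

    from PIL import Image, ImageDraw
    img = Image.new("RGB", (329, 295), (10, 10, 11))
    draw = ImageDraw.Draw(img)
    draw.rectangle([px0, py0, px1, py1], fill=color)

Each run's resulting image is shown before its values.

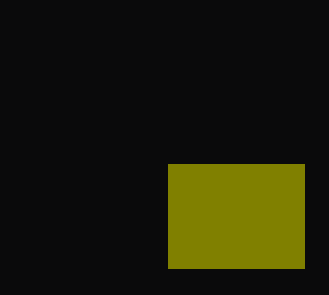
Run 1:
px0 = 168, py0 = 164, px1 = 304, py1 = 268, color = 'olive'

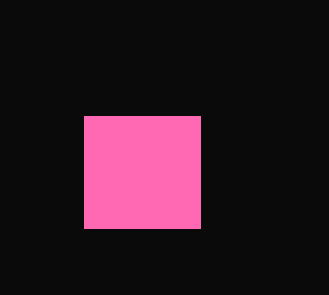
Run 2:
px0 = 84, py0 = 116, px1 = 200, py1 = 228, color = 'hotpink'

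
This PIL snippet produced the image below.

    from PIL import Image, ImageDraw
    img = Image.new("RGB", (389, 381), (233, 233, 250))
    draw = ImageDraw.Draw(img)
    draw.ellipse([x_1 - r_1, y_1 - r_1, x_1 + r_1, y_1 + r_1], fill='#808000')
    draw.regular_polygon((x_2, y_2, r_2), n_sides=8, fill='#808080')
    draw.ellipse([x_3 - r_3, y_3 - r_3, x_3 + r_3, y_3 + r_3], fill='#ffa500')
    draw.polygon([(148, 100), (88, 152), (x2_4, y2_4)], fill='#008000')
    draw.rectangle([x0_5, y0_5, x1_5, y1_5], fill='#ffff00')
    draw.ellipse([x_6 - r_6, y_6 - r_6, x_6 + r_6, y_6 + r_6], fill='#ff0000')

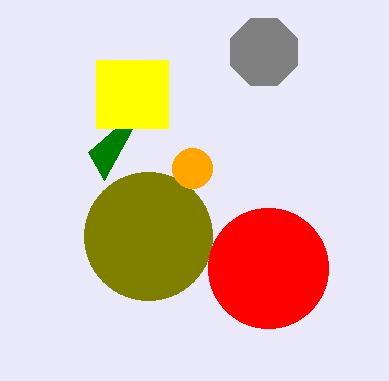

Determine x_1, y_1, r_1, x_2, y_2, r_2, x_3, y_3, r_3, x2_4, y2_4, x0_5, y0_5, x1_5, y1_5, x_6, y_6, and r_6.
x_1 = 148, y_1 = 236, r_1 = 64, x_2 = 264, y_2 = 52, r_2 = 36, x_3 = 192, y_3 = 168, r_3 = 20, x2_4 = 104, y2_4 = 180, x0_5 = 96, y0_5 = 60, x1_5 = 168, y1_5 = 128, x_6 = 268, y_6 = 268, r_6 = 60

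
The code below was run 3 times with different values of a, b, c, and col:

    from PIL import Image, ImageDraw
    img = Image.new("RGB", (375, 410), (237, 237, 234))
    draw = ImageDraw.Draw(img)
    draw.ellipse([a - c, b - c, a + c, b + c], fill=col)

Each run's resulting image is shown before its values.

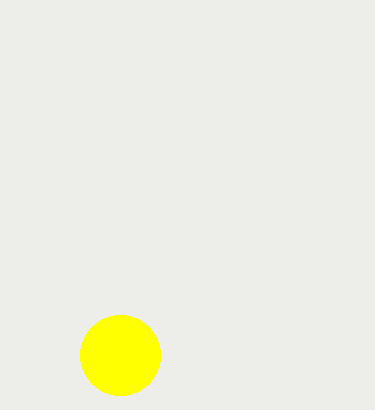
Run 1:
a = 120, b = 355, c = 40, col = 'yellow'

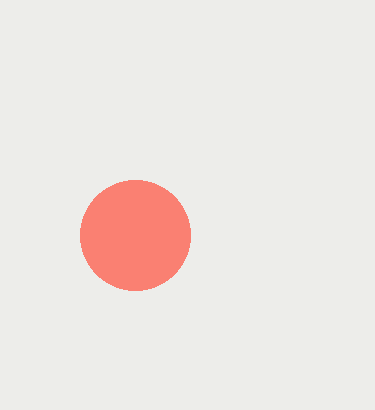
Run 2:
a = 135; b = 235; c = 55; col = 'salmon'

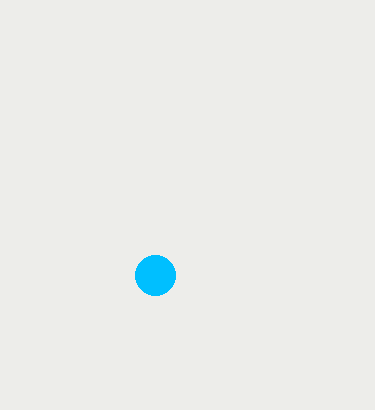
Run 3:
a = 155; b = 275; c = 20; col = 'deepskyblue'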